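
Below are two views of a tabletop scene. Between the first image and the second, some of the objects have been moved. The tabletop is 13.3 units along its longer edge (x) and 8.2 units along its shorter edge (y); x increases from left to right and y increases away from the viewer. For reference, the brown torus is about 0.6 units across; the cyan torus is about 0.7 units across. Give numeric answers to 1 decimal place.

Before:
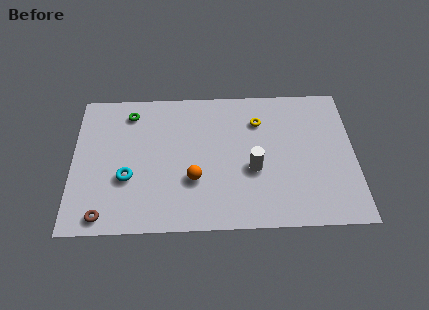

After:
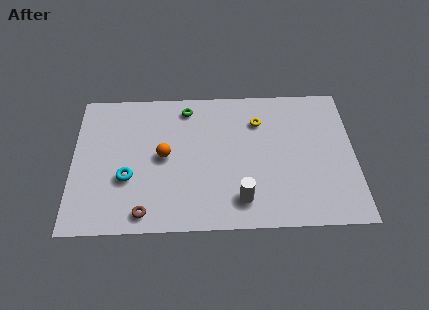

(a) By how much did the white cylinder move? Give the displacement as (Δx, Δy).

(-0.6, -1.7)

The white cylinder was at about (8.5, 3.3) and moved to about (7.9, 1.6).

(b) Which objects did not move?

the cyan torus and the yellow torus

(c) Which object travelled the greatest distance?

the green torus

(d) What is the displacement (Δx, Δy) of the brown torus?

(1.9, 0.1)

From the two frames, the brown torus sits at roughly (1.5, 0.9) before and (3.4, 1.0) after.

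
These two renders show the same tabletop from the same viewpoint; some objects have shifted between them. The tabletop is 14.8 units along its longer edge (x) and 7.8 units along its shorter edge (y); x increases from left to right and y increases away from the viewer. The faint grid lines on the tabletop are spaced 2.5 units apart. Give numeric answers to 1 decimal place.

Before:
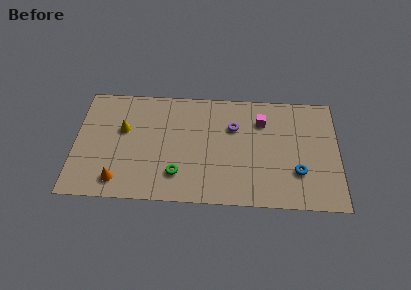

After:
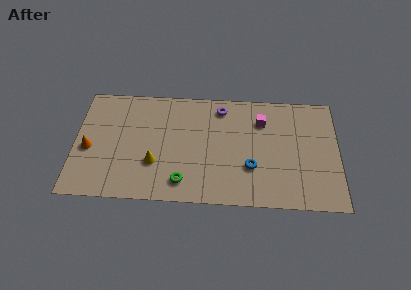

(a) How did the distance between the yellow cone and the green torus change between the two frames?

-2.2

The distance was about 4.2 in the first image and 2.0 in the second, so they moved 2.2 units closer together.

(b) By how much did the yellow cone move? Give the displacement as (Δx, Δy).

(1.8, -2.2)

The yellow cone started near (2.7, 4.8) and ended near (4.5, 2.6).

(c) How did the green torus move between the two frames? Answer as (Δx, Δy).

(0.3, -0.5)

The green torus was at about (5.8, 1.9) and moved to about (6.1, 1.4).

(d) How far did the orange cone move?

2.7

From (2.5, 1.3) to (0.8, 3.4), the orange cone covered √(1.7² + 2.1²) ≈ 2.7 units.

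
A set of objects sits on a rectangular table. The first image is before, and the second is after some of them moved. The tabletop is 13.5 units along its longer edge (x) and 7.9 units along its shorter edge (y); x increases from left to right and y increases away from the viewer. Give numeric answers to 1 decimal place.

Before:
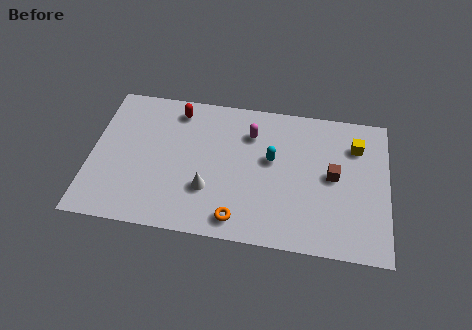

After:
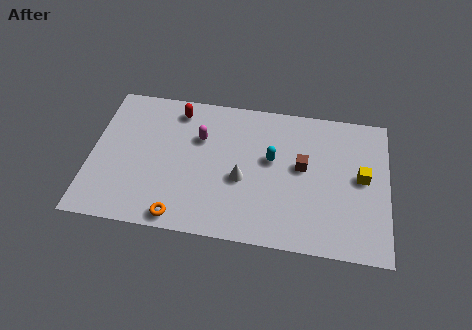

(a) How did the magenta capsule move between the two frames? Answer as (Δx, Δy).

(-2.3, -0.6)

From the two frames, the magenta capsule sits at roughly (7.2, 5.9) before and (4.9, 5.3) after.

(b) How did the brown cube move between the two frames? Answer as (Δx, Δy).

(-1.4, 0.3)

From the two frames, the brown cube sits at roughly (11.0, 4.1) before and (9.6, 4.4) after.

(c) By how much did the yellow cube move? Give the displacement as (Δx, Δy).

(0.3, -1.7)

The yellow cube started near (12.0, 5.9) and ended near (12.3, 4.2).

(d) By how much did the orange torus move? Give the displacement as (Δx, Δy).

(-2.6, -0.3)

From the two frames, the orange torus sits at roughly (6.8, 1.1) before and (4.2, 0.8) after.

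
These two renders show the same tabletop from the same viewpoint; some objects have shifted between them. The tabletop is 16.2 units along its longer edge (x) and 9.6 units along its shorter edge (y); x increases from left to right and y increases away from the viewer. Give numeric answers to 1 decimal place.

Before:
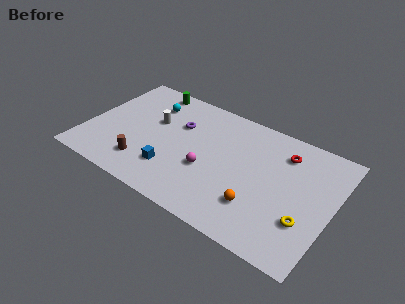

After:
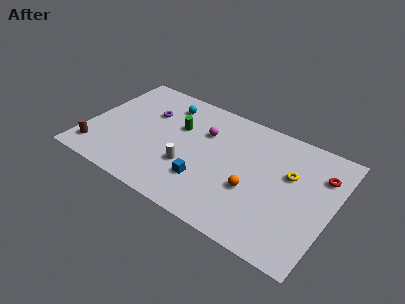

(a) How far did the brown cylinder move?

3.2

The brown cylinder was near (4.2, 2.1) before and (1.0, 1.7) after, so it travelled √(3.2² + 0.4²) ≈ 3.2 units.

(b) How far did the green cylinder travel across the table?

3.4

The green cylinder was near (3.4, 8.6) before and (5.8, 6.2) after, so it travelled √(2.4² + 2.4²) ≈ 3.4 units.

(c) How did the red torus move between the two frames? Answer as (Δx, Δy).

(2.5, -0.5)

The red torus was at about (12.7, 7.5) and moved to about (15.2, 7.0).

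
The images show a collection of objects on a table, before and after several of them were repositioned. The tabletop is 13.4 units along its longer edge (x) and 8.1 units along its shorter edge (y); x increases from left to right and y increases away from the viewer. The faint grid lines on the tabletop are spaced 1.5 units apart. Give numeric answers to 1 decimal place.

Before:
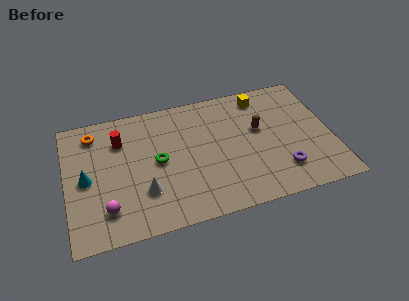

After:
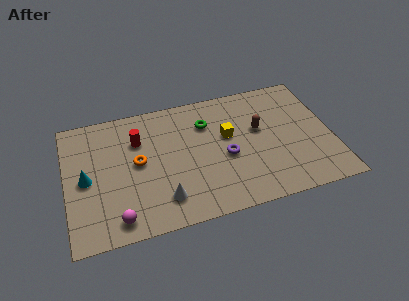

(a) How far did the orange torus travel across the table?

3.2

From (1.5, 6.7) to (3.6, 4.3), the orange torus covered √(2.1² + 2.4²) ≈ 3.2 units.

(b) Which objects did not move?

the cyan cone and the brown capsule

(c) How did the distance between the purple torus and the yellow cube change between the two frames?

-3.7

Before: roughly 5.0 units apart; after: 1.3. That's 3.7 units closer together.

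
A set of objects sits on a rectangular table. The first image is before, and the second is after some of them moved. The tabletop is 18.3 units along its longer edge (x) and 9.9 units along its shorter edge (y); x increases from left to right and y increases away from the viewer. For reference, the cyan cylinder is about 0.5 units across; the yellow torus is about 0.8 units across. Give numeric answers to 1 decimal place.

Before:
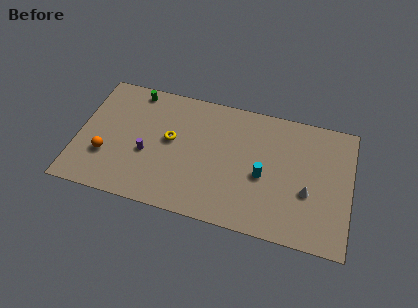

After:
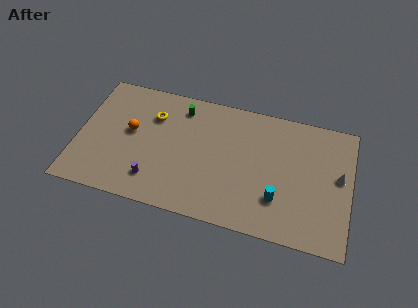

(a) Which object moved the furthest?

the green cylinder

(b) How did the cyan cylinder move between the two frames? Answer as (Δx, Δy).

(1.1, -1.5)

The cyan cylinder was at about (12.5, 4.3) and moved to about (13.6, 2.8).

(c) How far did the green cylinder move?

3.3

From (3.5, 8.8) to (6.7, 8.2), the green cylinder covered √(3.2² + 0.6²) ≈ 3.3 units.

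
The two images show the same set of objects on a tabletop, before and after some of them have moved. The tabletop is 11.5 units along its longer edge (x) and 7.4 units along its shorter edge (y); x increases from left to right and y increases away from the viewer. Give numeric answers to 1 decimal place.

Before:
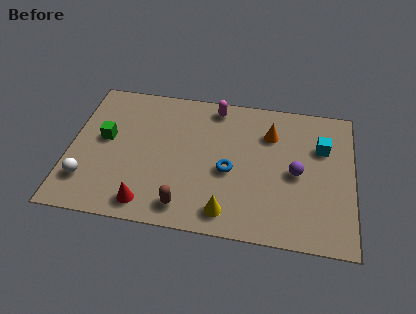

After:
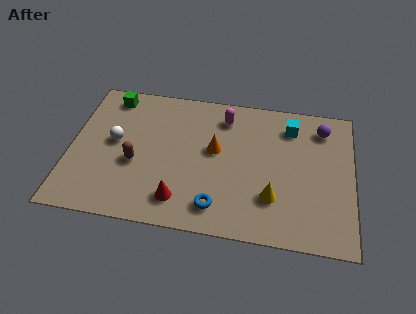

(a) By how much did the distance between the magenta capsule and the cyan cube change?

-1.9

The distance was about 4.6 in the first image and 2.7 in the second, so they moved 1.9 units closer together.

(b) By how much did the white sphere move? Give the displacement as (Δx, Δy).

(1.0, 2.2)

From the two frames, the white sphere sits at roughly (0.8, 1.8) before and (1.8, 4.0) after.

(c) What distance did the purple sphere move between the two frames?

2.7

The purple sphere was near (9.2, 3.5) before and (10.2, 6.0) after, so it travelled √(1.0² + 2.5²) ≈ 2.7 units.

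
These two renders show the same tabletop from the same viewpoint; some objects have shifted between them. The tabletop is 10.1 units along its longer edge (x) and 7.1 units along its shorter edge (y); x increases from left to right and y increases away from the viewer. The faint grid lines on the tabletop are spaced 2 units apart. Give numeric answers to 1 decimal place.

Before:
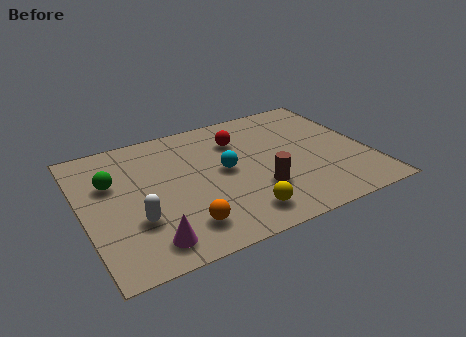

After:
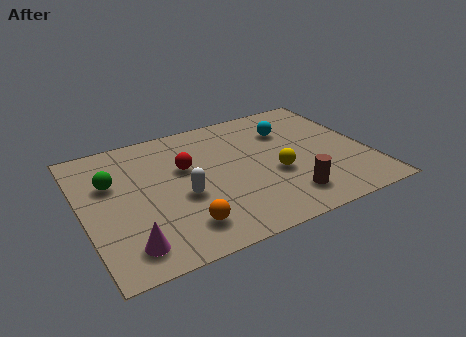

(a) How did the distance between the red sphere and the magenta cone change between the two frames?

-1.5

Before: roughly 5.5 units apart; after: 4.0. That's 1.5 units closer together.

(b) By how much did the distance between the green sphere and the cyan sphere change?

+2.4

Before: roughly 4.0 units apart; after: 6.4. That's 2.4 units further apart.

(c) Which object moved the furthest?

the cyan sphere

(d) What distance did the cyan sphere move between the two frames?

2.9

The cyan sphere moved from about (5.0, 3.7) to (7.5, 5.1), a distance of √(2.5² + 1.4²) ≈ 2.9.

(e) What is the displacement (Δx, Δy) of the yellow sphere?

(1.5, 1.6)

The yellow sphere was at about (5.2, 1.2) and moved to about (6.7, 2.8).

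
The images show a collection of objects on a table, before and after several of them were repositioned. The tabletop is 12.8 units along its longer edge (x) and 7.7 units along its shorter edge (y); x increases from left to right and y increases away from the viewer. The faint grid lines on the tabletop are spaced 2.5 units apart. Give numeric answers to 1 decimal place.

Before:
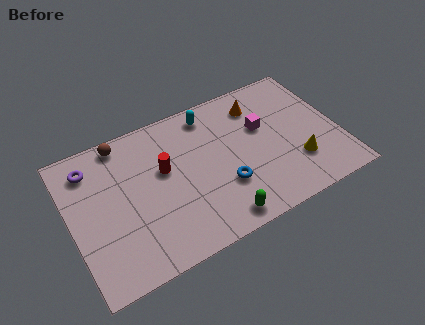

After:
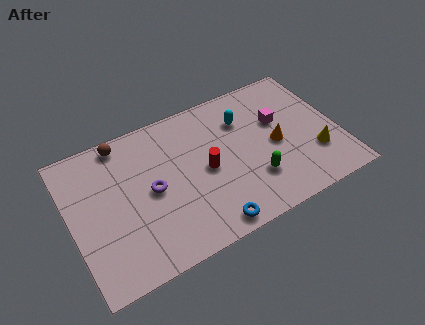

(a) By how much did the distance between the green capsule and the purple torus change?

-2.6

They were about 7.6 units apart before and 5.0 after — 2.6 units closer together.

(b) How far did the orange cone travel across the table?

2.5

The orange cone was near (9.3, 6.1) before and (9.8, 3.6) after, so it travelled √(0.5² + 2.5²) ≈ 2.5 units.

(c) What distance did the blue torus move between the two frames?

2.0

The blue torus moved from about (7.1, 2.5) to (6.1, 0.8), a distance of √(1.0² + 1.7²) ≈ 2.0.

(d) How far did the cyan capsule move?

1.8

The cyan capsule moved from about (7.0, 6.6) to (8.5, 5.6), a distance of √(1.5² + 1.0²) ≈ 1.8.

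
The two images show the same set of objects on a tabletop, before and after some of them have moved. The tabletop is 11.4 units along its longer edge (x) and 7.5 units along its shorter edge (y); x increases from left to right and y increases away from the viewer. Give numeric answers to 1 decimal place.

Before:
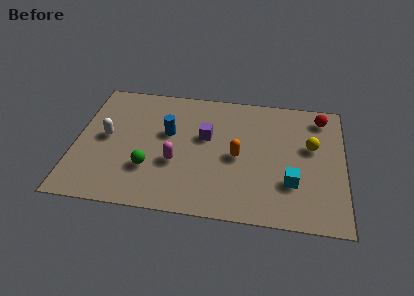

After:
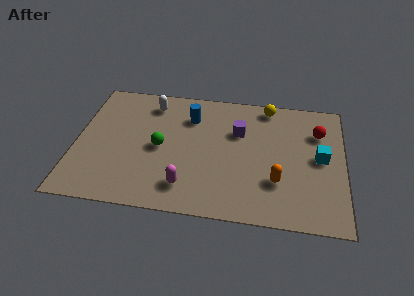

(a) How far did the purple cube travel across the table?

1.5

From (5.5, 4.5) to (6.9, 5.0), the purple cube covered √(1.4² + 0.5²) ≈ 1.5 units.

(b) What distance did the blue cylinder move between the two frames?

1.4

From (3.9, 4.5) to (4.8, 5.6), the blue cylinder covered √(0.9² + 1.1²) ≈ 1.4 units.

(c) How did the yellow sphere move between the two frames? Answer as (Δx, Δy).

(-1.9, 2.2)

The yellow sphere was at about (10.0, 4.5) and moved to about (8.1, 6.7).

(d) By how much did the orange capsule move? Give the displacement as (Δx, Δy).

(1.7, -1.2)

The orange capsule was at about (6.9, 3.5) and moved to about (8.6, 2.3).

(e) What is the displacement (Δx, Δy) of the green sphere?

(0.4, 1.3)

The green sphere was at about (3.2, 2.3) and moved to about (3.6, 3.6).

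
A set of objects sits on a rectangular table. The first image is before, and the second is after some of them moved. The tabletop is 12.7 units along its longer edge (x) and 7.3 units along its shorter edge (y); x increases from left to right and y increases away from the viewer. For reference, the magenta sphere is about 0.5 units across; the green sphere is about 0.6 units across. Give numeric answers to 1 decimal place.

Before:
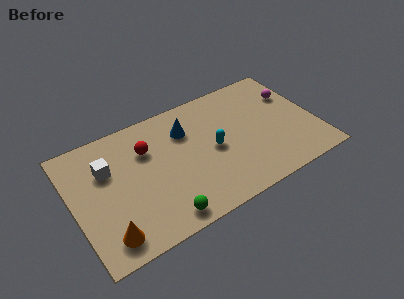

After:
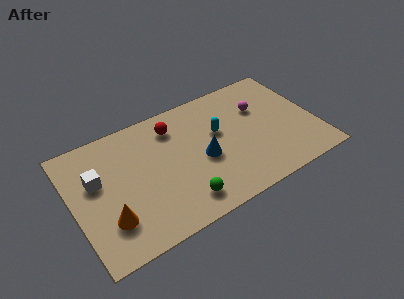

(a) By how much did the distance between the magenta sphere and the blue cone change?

-2.0

They were about 5.7 units apart before and 3.7 after — 2.0 units closer together.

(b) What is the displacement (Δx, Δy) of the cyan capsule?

(0.4, 0.9)

The cyan capsule was at about (7.3, 3.5) and moved to about (7.7, 4.4).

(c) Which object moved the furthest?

the blue cone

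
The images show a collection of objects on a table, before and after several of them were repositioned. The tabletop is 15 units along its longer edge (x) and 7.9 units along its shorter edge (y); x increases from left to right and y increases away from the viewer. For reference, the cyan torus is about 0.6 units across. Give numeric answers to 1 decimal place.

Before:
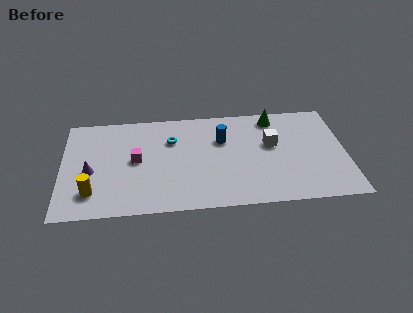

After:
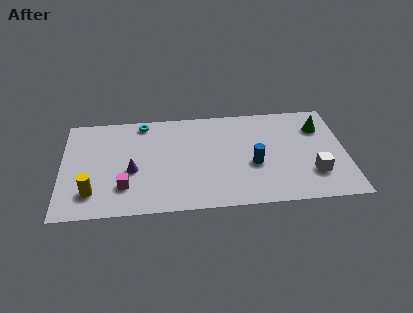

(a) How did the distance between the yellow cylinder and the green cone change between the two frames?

+1.8

They were about 10.9 units apart before and 12.7 after — 1.8 units further apart.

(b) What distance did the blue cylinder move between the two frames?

2.6

The blue cylinder moved from about (8.5, 5.3) to (10.1, 3.2), a distance of √(1.6² + 2.1²) ≈ 2.6.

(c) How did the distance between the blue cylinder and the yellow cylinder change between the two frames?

+0.9

Before: roughly 7.7 units apart; after: 8.6. That's 0.9 units further apart.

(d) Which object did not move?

the yellow cylinder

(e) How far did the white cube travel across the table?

3.3

From (11.1, 4.7) to (13.2, 2.2), the white cube covered √(2.1² + 2.5²) ≈ 3.3 units.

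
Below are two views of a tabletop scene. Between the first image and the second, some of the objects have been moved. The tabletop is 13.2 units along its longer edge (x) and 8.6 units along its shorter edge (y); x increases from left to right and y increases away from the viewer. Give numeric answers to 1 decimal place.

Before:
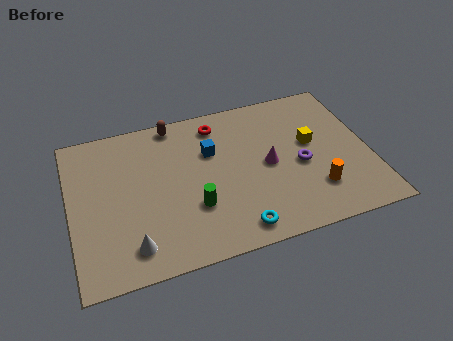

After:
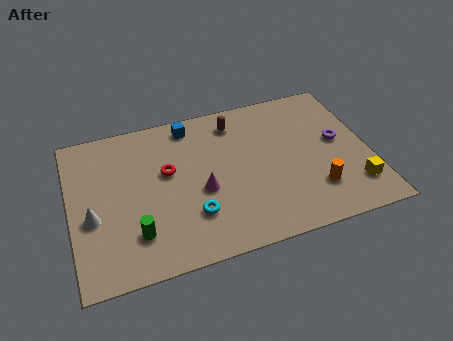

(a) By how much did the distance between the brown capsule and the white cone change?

+0.8

They were about 6.7 units apart before and 7.5 after — 0.8 units further apart.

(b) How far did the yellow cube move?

3.4

The yellow cube was near (10.7, 4.9) before and (12.3, 1.9) after, so it travelled √(1.6² + 3.0²) ≈ 3.4 units.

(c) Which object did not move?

the orange cylinder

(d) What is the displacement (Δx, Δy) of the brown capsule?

(2.7, -0.7)

From the two frames, the brown capsule sits at roughly (4.8, 7.8) before and (7.5, 7.1) after.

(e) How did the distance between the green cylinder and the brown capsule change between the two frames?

+1.9

The distance was about 5.0 in the first image and 6.9 in the second, so they moved 1.9 units further apart.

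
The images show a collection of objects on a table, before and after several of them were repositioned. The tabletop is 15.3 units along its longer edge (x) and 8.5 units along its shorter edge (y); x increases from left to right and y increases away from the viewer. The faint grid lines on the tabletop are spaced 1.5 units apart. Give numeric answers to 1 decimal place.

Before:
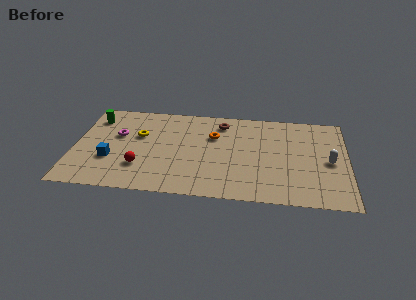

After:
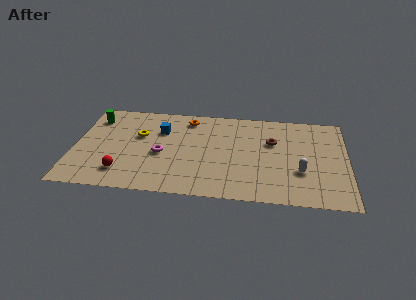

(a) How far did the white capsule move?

1.9

The white capsule was near (14.3, 4.0) before and (12.7, 2.9) after, so it travelled √(1.6² + 1.1²) ≈ 1.9 units.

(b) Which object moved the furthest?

the blue cube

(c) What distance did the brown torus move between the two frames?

3.3

The brown torus moved from about (8.2, 7.0) to (11.1, 5.5), a distance of √(2.9² + 1.5²) ≈ 3.3.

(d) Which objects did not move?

the green cylinder and the yellow torus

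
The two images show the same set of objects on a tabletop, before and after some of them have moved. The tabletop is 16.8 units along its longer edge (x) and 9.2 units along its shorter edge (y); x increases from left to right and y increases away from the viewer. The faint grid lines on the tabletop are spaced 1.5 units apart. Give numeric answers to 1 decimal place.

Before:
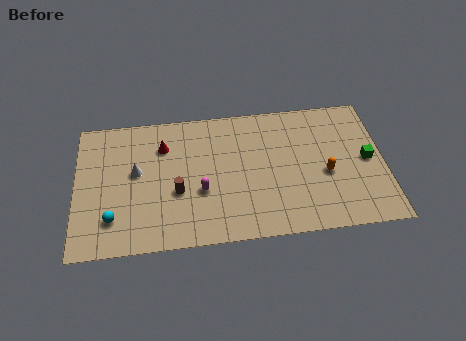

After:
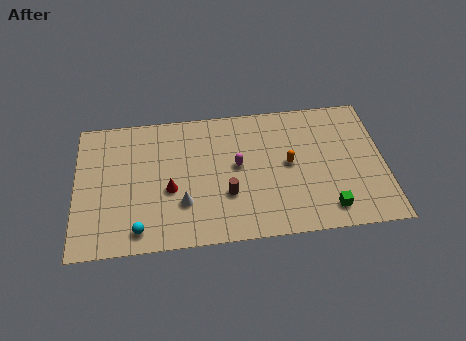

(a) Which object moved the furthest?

the green cube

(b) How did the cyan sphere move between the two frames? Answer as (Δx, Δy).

(1.4, -0.9)

The cyan sphere started near (2.0, 2.2) and ended near (3.4, 1.3).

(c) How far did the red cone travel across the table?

3.0

The red cone was near (4.8, 6.8) before and (5.1, 3.8) after, so it travelled √(0.3² + 3.0²) ≈ 3.0 units.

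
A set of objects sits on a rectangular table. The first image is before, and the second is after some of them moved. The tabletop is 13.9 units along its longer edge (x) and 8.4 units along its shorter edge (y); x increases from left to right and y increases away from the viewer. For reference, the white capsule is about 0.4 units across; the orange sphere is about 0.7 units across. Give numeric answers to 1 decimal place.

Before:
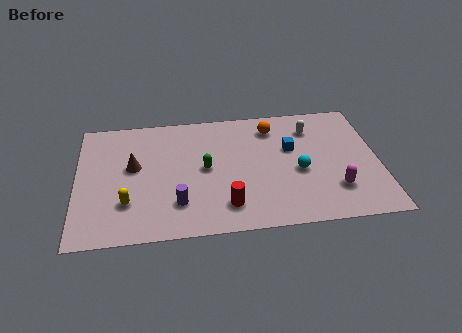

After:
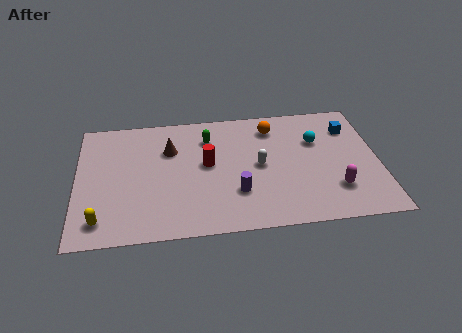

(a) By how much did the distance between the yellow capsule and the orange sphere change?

+1.6

They were about 8.1 units apart before and 9.7 after — 1.6 units further apart.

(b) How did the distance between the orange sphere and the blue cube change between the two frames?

+1.8

The distance was about 1.8 in the first image and 3.6 in the second, so they moved 1.8 units further apart.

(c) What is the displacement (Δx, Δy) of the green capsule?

(0.2, 2.1)

The green capsule started near (5.9, 4.3) and ended near (6.1, 6.4).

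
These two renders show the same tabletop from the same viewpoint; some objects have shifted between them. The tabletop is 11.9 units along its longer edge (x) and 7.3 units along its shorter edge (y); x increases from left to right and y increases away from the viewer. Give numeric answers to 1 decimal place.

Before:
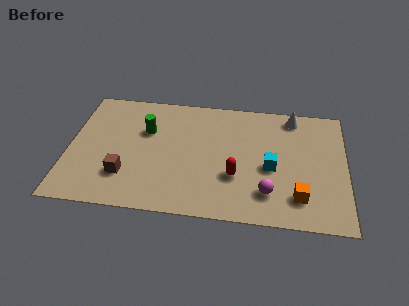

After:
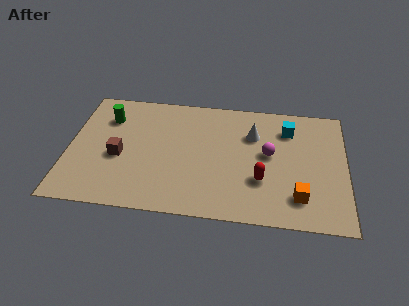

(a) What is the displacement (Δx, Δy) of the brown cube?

(-0.3, 1.1)

The brown cube started near (2.5, 2.0) and ended near (2.2, 3.1).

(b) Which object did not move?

the orange cube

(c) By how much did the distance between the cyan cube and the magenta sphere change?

+0.3

They were about 1.5 units apart before and 1.8 after — 0.3 units further apart.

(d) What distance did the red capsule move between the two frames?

1.1

The red capsule moved from about (7.2, 2.5) to (8.3, 2.4), a distance of √(1.1² + 0.1²) ≈ 1.1.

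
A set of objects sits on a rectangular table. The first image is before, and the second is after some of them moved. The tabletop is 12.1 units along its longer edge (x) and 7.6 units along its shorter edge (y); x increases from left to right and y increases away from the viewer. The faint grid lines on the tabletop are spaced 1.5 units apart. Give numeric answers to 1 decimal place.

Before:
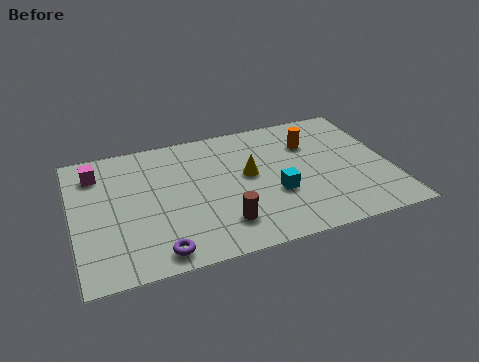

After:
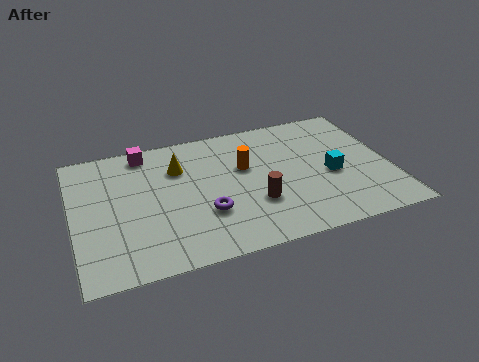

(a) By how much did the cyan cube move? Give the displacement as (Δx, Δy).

(2.2, 0.5)

The cyan cube was at about (7.6, 2.8) and moved to about (9.8, 3.3).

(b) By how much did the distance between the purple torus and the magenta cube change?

-0.8

Before: roughly 5.5 units apart; after: 4.7. That's 0.8 units closer together.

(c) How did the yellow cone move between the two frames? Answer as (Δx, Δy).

(-2.6, 1.2)

The yellow cone started near (6.7, 4.2) and ended near (4.1, 5.4).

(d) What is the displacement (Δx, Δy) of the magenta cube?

(1.9, 0.7)

From the two frames, the magenta cube sits at roughly (1.0, 6.0) before and (2.9, 6.7) after.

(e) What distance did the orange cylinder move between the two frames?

2.7

The orange cylinder was near (9.2, 5.4) before and (6.6, 4.7) after, so it travelled √(2.6² + 0.7²) ≈ 2.7 units.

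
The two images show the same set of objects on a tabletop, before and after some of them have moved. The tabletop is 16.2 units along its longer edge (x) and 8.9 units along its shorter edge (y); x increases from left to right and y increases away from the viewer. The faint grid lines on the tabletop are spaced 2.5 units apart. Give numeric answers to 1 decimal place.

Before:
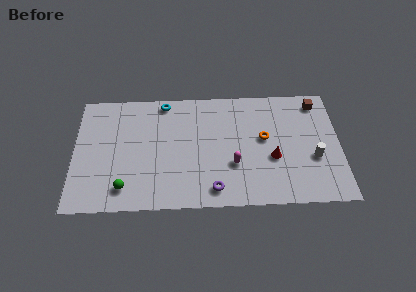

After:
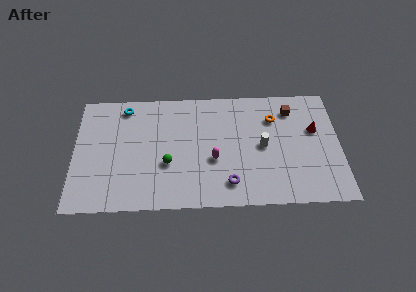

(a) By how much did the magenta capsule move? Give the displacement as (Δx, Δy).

(-1.2, 0.4)

The magenta capsule started near (9.7, 3.1) and ended near (8.5, 3.5).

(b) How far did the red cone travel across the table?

3.3

From (12.1, 3.5) to (14.7, 5.5), the red cone covered √(2.6² + 2.0²) ≈ 3.3 units.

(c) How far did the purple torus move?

1.0

The purple torus moved from about (8.5, 1.3) to (9.4, 1.7), a distance of √(0.9² + 0.4²) ≈ 1.0.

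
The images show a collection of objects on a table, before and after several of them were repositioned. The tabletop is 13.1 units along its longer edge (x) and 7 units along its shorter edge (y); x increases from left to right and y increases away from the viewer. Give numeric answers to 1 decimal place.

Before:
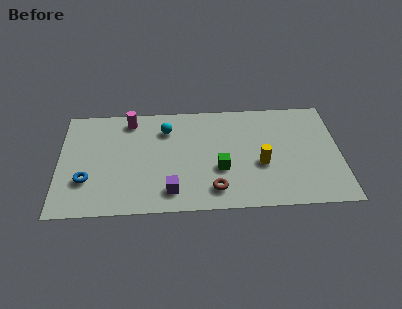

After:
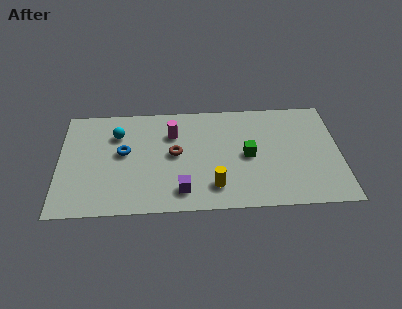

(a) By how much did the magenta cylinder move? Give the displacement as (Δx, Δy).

(2.0, -1.0)

From the two frames, the magenta cylinder sits at roughly (3.3, 6.0) before and (5.3, 5.0) after.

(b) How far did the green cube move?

1.5

The green cube was near (7.5, 2.6) before and (8.8, 3.4) after, so it travelled √(1.3² + 0.8²) ≈ 1.5 units.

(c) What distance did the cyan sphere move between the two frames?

2.3

The cyan sphere was near (5.0, 5.3) before and (2.7, 5.1) after, so it travelled √(2.3² + 0.2²) ≈ 2.3 units.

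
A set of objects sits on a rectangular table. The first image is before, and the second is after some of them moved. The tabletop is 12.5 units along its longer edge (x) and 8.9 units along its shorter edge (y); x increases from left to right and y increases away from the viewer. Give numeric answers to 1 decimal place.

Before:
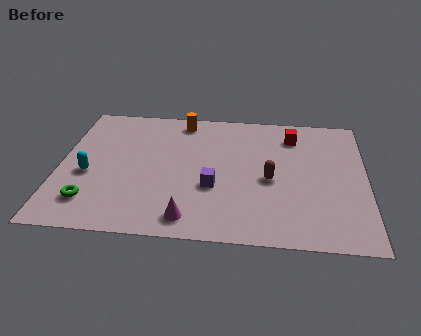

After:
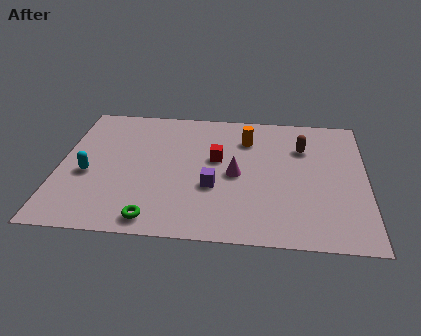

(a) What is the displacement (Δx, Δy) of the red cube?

(-3.1, -1.9)

The red cube was at about (9.5, 7.1) and moved to about (6.4, 5.2).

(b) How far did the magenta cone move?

3.5

The magenta cone was near (5.4, 1.2) before and (7.2, 4.2) after, so it travelled √(1.8² + 3.0²) ≈ 3.5 units.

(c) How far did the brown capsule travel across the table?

2.6

The brown capsule was near (8.6, 4.0) before and (9.9, 6.3) after, so it travelled √(1.3² + 2.3²) ≈ 2.6 units.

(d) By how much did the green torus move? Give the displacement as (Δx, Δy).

(2.6, -0.9)

The green torus was at about (1.4, 1.9) and moved to about (4.0, 1.0).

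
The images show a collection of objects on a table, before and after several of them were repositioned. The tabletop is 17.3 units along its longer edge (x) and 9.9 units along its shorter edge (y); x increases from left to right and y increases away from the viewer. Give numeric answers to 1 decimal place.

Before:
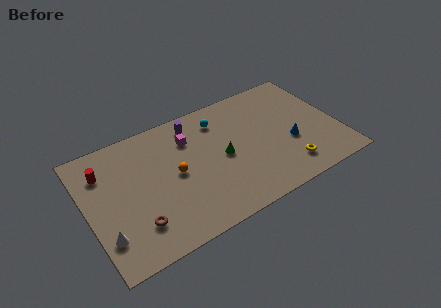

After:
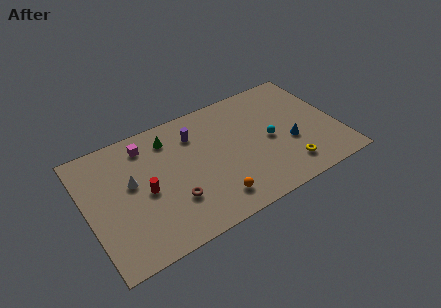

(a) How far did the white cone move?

3.9

The white cone was near (0.9, 2.5) before and (3.1, 5.7) after, so it travelled √(2.2² + 3.2²) ≈ 3.9 units.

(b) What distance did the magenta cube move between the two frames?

3.0

From (7.3, 7.3) to (4.4, 8.2), the magenta cube covered √(2.9² + 0.9²) ≈ 3.0 units.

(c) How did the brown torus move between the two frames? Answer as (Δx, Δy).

(2.6, 0.6)

The brown torus started near (3.0, 2.4) and ended near (5.6, 3.0).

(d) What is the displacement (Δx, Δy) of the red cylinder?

(2.5, -2.8)

The red cylinder started near (1.4, 7.4) and ended near (3.9, 4.6).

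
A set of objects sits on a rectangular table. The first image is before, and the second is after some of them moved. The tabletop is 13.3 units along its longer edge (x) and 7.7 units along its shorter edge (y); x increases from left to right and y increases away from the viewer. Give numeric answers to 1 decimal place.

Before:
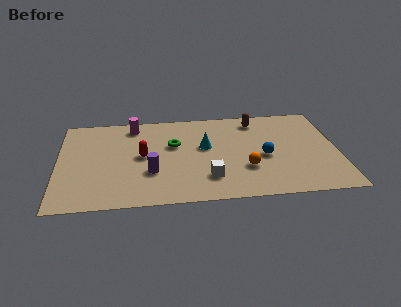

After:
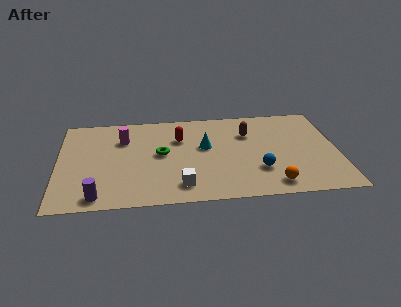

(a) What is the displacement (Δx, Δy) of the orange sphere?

(1.2, -1.4)

The orange sphere started near (8.9, 2.5) and ended near (10.1, 1.1).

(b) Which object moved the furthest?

the purple cylinder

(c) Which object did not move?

the cyan cone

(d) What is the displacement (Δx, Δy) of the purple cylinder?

(-2.5, -1.7)

The purple cylinder started near (4.4, 2.6) and ended near (1.9, 0.9).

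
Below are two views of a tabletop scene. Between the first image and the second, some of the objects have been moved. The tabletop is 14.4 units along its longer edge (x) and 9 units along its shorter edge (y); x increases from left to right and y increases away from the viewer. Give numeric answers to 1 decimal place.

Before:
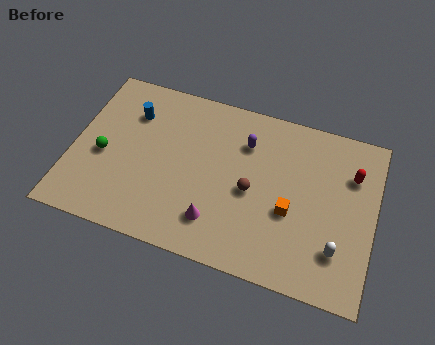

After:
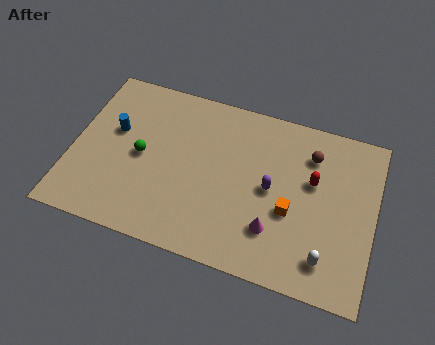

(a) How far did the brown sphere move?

3.8

From (8.6, 4.1) to (11.2, 6.9), the brown sphere covered √(2.6² + 2.8²) ≈ 3.8 units.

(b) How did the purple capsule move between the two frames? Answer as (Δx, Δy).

(1.4, -2.1)

From the two frames, the purple capsule sits at roughly (8.1, 6.6) before and (9.5, 4.5) after.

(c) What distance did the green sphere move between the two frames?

1.9

From (1.5, 3.9) to (3.3, 4.4), the green sphere covered √(1.8² + 0.5²) ≈ 1.9 units.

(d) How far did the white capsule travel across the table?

0.8

The white capsule was near (12.8, 2.3) before and (12.3, 1.7) after, so it travelled √(0.5² + 0.6²) ≈ 0.8 units.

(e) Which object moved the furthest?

the brown sphere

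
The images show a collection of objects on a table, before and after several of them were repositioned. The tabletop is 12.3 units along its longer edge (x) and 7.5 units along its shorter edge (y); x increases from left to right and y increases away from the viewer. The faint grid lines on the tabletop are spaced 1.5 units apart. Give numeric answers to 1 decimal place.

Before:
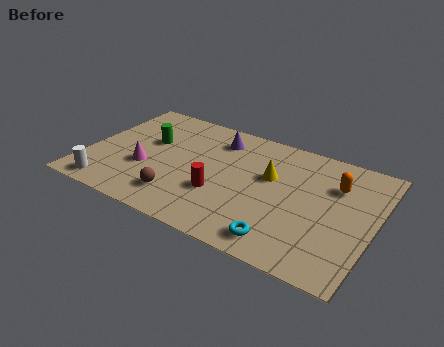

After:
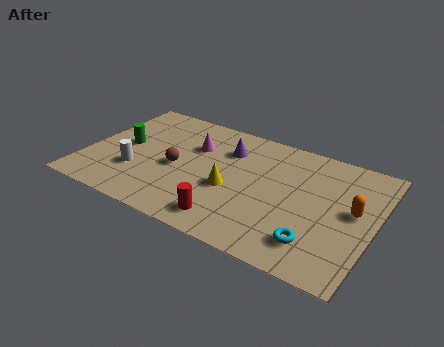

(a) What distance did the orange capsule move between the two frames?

1.5

The orange capsule was near (10.5, 5.3) before and (11.4, 4.1) after, so it travelled √(0.9² + 1.2²) ≈ 1.5 units.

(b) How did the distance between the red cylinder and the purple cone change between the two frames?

+0.9

The distance was about 3.5 in the first image and 4.4 in the second, so they moved 0.9 units further apart.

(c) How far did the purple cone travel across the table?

0.7

The purple cone was near (5.3, 6.0) before and (5.8, 5.5) after, so it travelled √(0.5² + 0.5²) ≈ 0.7 units.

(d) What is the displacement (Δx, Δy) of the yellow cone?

(-1.5, -1.5)

From the two frames, the yellow cone sits at roughly (7.8, 4.6) before and (6.3, 3.1) after.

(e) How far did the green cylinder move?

1.2

The green cylinder was near (2.5, 4.6) before and (1.5, 3.9) after, so it travelled √(1.0² + 0.7²) ≈ 1.2 units.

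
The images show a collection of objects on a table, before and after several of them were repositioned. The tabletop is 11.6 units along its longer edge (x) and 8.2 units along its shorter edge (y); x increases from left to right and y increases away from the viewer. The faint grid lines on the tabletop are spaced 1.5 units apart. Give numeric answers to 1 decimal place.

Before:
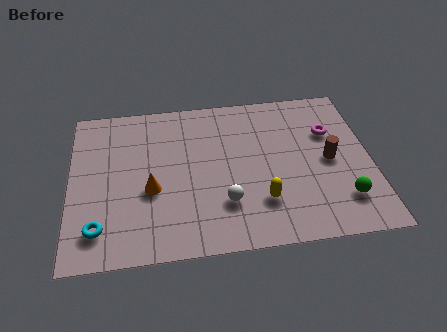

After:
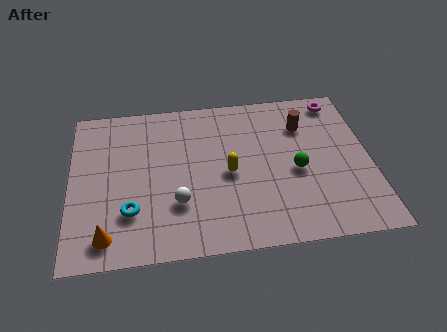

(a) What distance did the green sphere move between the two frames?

2.4

The green sphere was near (10.4, 1.9) before and (8.7, 3.6) after, so it travelled √(1.7² + 1.7²) ≈ 2.4 units.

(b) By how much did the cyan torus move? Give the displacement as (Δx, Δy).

(1.2, 0.7)

The cyan torus started near (1.1, 1.6) and ended near (2.3, 2.3).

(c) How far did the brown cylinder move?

2.2

From (10.0, 4.0) to (9.1, 6.0), the brown cylinder covered √(0.9² + 2.0²) ≈ 2.2 units.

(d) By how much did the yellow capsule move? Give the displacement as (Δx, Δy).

(-1.2, 1.6)

The yellow capsule started near (7.3, 2.2) and ended near (6.1, 3.8).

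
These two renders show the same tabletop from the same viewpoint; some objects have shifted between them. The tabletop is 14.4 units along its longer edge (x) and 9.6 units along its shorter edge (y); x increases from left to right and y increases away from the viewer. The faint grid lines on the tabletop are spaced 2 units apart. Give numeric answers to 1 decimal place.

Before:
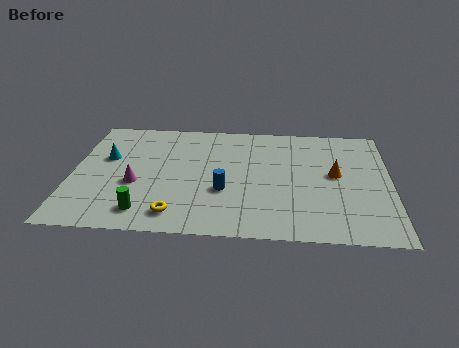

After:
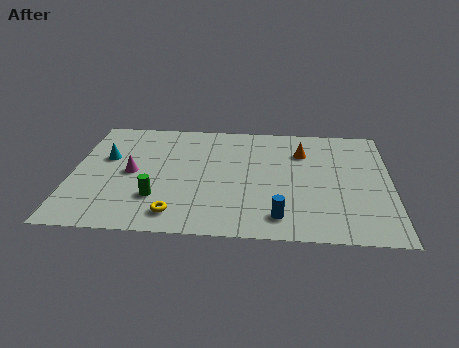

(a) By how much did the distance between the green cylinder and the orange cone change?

-1.4

The distance was about 9.2 in the first image and 7.8 in the second, so they moved 1.4 units closer together.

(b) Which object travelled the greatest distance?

the blue cylinder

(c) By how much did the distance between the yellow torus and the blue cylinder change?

+1.7

Before: roughly 2.9 units apart; after: 4.6. That's 1.7 units further apart.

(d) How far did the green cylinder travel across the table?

1.2

From (3.4, 1.6) to (3.9, 2.7), the green cylinder covered √(0.5² + 1.1²) ≈ 1.2 units.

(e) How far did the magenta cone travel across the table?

0.9

From (2.9, 3.8) to (2.7, 4.7), the magenta cone covered √(0.2² + 0.9²) ≈ 0.9 units.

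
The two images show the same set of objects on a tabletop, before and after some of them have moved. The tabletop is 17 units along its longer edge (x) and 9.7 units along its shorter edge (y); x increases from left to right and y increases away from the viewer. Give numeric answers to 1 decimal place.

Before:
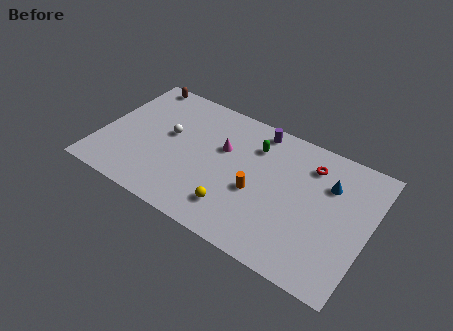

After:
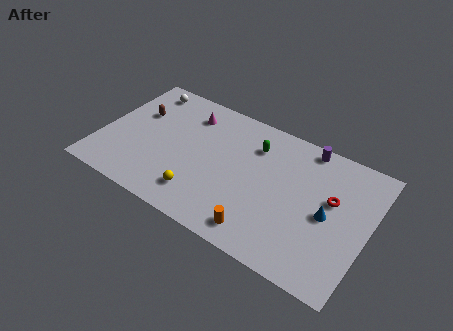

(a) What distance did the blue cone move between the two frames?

2.2

The blue cone moved from about (14.3, 6.8) to (14.5, 4.6), a distance of √(0.2² + 2.2²) ≈ 2.2.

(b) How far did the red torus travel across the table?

2.4

The red torus moved from about (13.0, 7.6) to (14.6, 5.8), a distance of √(1.6² + 1.8²) ≈ 2.4.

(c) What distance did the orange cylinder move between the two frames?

2.7

From (10.1, 4.0) to (10.8, 1.4), the orange cylinder covered √(0.7² + 2.6²) ≈ 2.7 units.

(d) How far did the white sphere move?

3.6

The white sphere moved from about (4.2, 5.5) to (2.0, 8.4), a distance of √(2.2² + 2.9²) ≈ 3.6.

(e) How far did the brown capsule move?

2.6

The brown capsule was near (1.6, 8.9) before and (2.0, 6.3) after, so it travelled √(0.4² + 2.6²) ≈ 2.6 units.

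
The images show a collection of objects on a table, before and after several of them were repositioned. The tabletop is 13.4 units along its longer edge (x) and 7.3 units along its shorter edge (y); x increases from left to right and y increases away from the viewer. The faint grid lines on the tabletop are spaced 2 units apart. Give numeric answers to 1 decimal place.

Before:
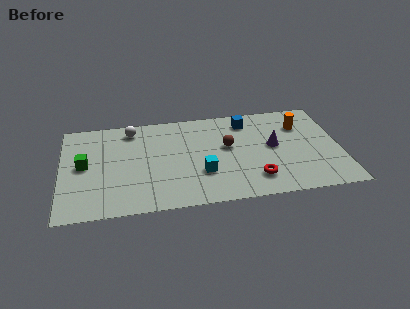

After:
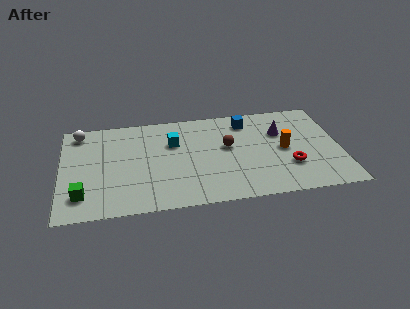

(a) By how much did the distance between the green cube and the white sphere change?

+1.4

They were about 3.3 units apart before and 4.7 after — 1.4 units further apart.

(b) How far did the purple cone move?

1.1

The purple cone moved from about (10.2, 3.9) to (10.6, 4.9), a distance of √(0.4² + 1.0²) ≈ 1.1.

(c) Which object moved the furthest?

the cyan cube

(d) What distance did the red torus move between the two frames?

1.8

From (9.2, 1.6) to (10.9, 2.3), the red torus covered √(1.7² + 0.7²) ≈ 1.8 units.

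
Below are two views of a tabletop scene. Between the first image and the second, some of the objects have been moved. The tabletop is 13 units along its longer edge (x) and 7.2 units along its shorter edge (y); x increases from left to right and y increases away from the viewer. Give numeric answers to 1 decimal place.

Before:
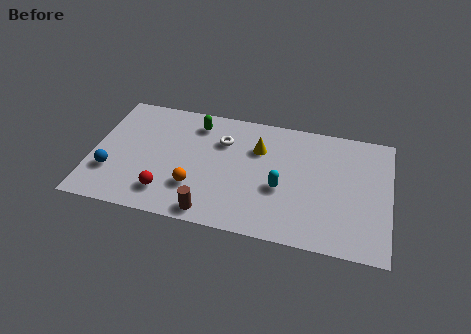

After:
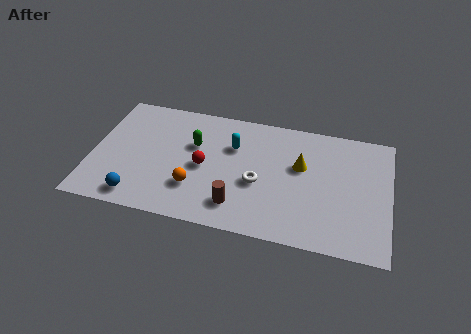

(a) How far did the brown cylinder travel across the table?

1.3

The brown cylinder moved from about (5.4, 0.8) to (6.5, 1.5), a distance of √(1.1² + 0.7²) ≈ 1.3.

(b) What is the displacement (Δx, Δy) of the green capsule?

(0.0, -1.3)

From the two frames, the green capsule sits at roughly (4.4, 5.9) before and (4.4, 4.6) after.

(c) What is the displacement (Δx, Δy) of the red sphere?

(1.5, 1.9)

The red sphere started near (3.4, 1.5) and ended near (4.9, 3.4).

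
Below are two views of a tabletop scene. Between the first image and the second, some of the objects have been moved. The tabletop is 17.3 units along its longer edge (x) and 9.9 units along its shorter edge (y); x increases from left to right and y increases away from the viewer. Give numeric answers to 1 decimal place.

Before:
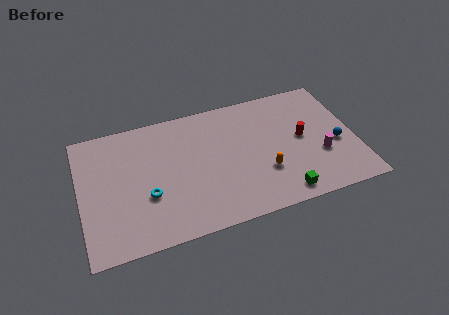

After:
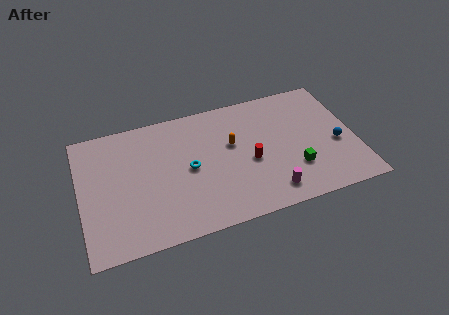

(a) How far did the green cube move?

2.0

The green cube moved from about (12.3, 1.2) to (13.3, 2.9), a distance of √(1.0² + 1.7²) ≈ 2.0.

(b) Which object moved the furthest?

the magenta cylinder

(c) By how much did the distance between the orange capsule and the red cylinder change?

-1.3

Before: roughly 3.3 units apart; after: 2.0. That's 1.3 units closer together.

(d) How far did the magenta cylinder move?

3.9

The magenta cylinder moved from about (15.0, 3.5) to (11.6, 1.6), a distance of √(3.4² + 1.9²) ≈ 3.9.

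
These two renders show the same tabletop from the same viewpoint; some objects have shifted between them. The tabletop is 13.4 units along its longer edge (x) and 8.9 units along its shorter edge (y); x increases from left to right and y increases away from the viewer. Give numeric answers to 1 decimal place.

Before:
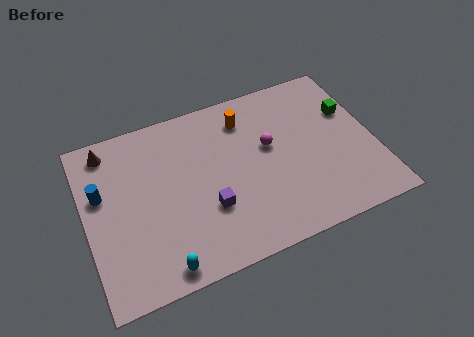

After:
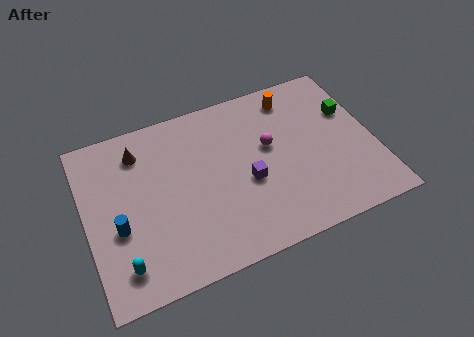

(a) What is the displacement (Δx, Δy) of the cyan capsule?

(-1.7, 0.7)

The cyan capsule started near (3.1, 0.9) and ended near (1.4, 1.6).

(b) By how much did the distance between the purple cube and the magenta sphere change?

-1.9

Before: roughly 3.8 units apart; after: 1.9. That's 1.9 units closer together.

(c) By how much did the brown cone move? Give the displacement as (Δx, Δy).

(1.4, -0.6)

The brown cone started near (1.3, 7.7) and ended near (2.7, 7.1).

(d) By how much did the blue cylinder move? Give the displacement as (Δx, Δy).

(0.6, -2.0)

The blue cylinder started near (0.8, 5.5) and ended near (1.4, 3.5).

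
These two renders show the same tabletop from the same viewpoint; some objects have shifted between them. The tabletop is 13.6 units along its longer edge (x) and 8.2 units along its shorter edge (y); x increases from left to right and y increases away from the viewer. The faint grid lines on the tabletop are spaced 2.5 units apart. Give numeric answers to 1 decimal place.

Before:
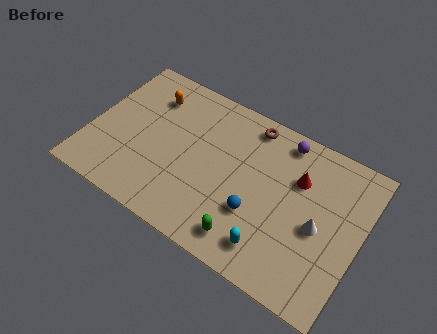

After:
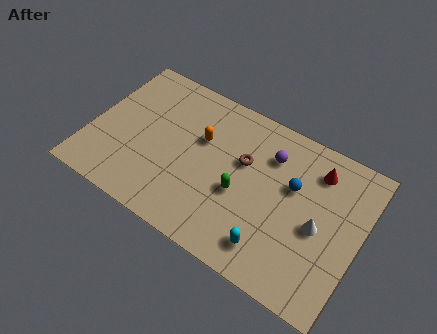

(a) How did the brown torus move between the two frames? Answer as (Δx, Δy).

(0.0, -2.1)

The brown torus was at about (7.6, 7.2) and moved to about (7.6, 5.1).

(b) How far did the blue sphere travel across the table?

2.7

The blue sphere moved from about (8.6, 2.8) to (10.1, 5.1), a distance of √(1.5² + 2.3²) ≈ 2.7.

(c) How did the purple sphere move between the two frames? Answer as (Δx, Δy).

(-0.5, -1.1)

The purple sphere started near (9.3, 7.2) and ended near (8.8, 6.1).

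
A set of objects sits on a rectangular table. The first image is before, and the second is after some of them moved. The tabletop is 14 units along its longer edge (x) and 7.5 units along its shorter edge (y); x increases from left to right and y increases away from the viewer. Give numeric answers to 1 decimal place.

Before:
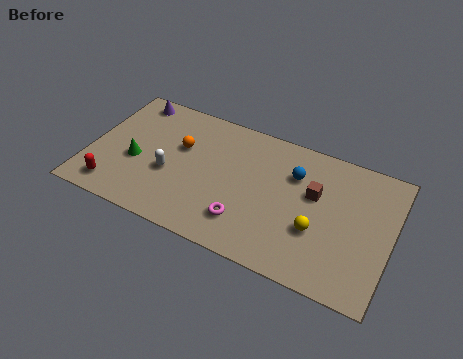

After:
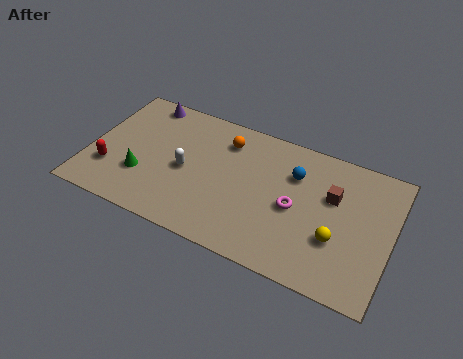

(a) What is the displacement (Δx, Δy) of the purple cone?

(0.6, 0.1)

From the two frames, the purple cone sits at roughly (1.5, 6.6) before and (2.1, 6.7) after.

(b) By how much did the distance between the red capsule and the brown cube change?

+0.8

They were about 9.6 units apart before and 10.4 after — 0.8 units further apart.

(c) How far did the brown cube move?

0.8

From (10.4, 4.6) to (11.2, 4.8), the brown cube covered √(0.8² + 0.2²) ≈ 0.8 units.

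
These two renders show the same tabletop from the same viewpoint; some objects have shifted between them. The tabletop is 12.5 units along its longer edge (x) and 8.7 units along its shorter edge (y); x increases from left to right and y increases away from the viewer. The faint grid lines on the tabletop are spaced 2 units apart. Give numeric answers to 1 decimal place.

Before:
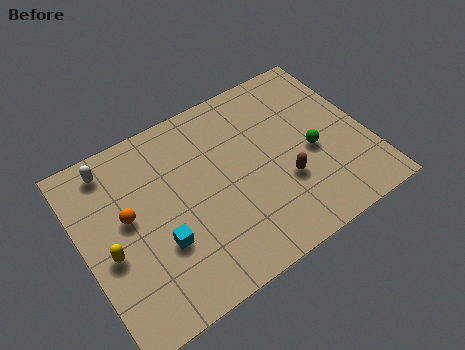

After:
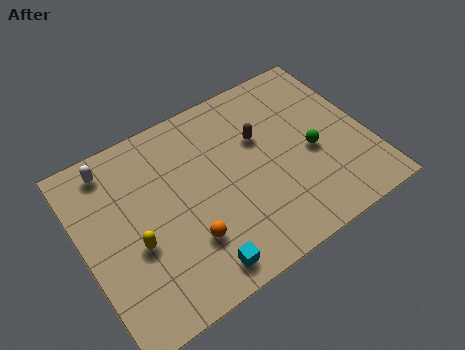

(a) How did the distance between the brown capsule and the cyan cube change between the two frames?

+0.3

Before: roughly 5.5 units apart; after: 5.8. That's 0.3 units further apart.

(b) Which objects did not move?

the green sphere and the white capsule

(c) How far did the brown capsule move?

2.7

From (8.6, 3.0) to (8.0, 5.6), the brown capsule covered √(0.6² + 2.6²) ≈ 2.7 units.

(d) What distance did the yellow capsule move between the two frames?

1.1

The yellow capsule moved from about (1.0, 3.7) to (2.1, 3.5), a distance of √(1.1² + 0.2²) ≈ 1.1.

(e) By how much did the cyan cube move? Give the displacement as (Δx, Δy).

(1.3, -1.9)

From the two frames, the cyan cube sits at roughly (3.1, 3.0) before and (4.4, 1.1) after.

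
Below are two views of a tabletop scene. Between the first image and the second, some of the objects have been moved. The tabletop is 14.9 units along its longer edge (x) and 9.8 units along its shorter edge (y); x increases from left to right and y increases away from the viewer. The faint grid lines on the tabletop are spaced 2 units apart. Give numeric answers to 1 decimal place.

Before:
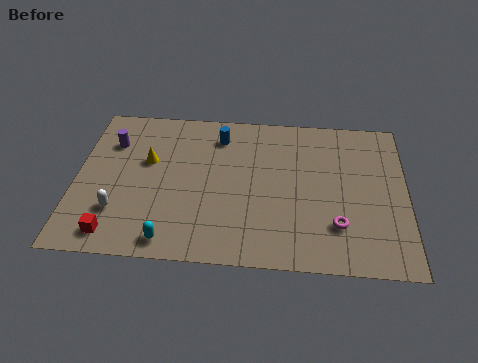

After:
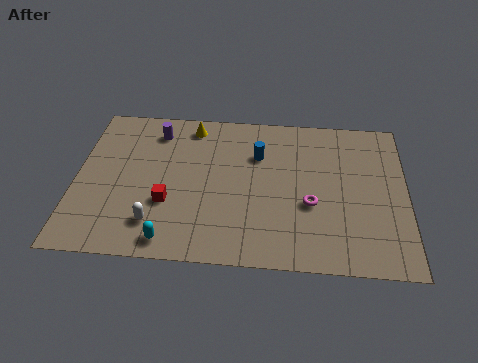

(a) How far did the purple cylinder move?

2.2

The purple cylinder moved from about (1.5, 7.1) to (3.5, 8.0), a distance of √(2.0² + 0.9²) ≈ 2.2.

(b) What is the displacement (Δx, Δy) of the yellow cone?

(1.9, 2.5)

The yellow cone was at about (3.2, 6.0) and moved to about (5.1, 8.5).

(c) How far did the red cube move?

3.1

The red cube was near (1.9, 1.3) before and (4.2, 3.4) after, so it travelled √(2.3² + 2.1²) ≈ 3.1 units.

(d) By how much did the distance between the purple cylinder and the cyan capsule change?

+0.3

They were about 6.7 units apart before and 7.0 after — 0.3 units further apart.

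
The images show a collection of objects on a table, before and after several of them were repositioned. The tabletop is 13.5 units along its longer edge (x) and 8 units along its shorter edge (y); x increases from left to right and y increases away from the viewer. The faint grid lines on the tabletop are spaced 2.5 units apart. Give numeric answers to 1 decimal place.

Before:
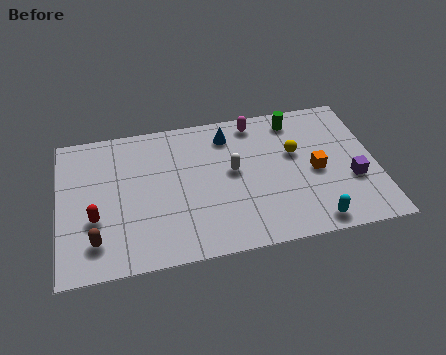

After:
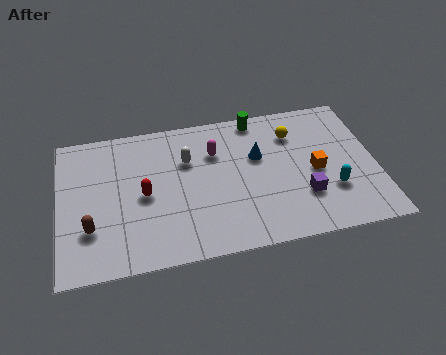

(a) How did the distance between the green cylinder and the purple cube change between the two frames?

+0.6

Before: roughly 4.5 units apart; after: 5.1. That's 0.6 units further apart.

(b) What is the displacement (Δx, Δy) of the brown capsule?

(-0.2, 0.7)

The brown capsule started near (1.5, 1.7) and ended near (1.3, 2.4).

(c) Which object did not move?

the orange cube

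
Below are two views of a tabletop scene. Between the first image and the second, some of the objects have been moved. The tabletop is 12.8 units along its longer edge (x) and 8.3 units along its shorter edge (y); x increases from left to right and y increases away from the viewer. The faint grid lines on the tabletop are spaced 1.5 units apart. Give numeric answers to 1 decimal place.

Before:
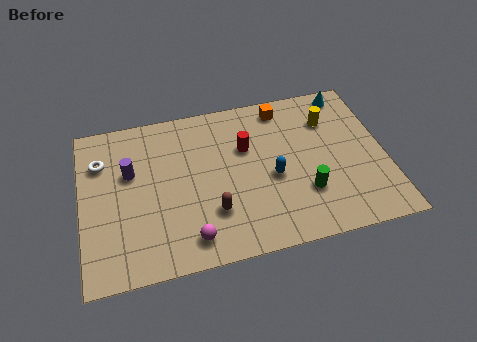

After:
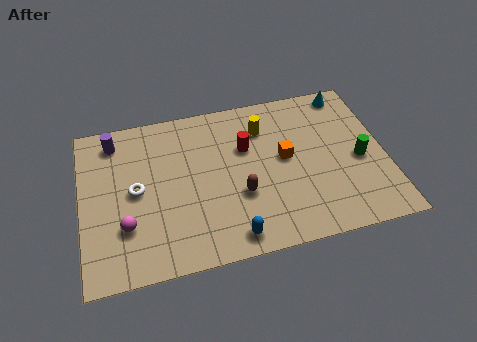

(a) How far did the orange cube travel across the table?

2.7

The orange cube was near (8.7, 7.2) before and (8.6, 4.5) after, so it travelled √(0.1² + 2.7²) ≈ 2.7 units.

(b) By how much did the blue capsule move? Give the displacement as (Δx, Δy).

(-1.9, -2.6)

The blue capsule started near (8.0, 3.6) and ended near (6.1, 1.0).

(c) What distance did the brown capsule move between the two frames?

1.3

From (5.4, 2.4) to (6.6, 3.0), the brown capsule covered √(1.2² + 0.6²) ≈ 1.3 units.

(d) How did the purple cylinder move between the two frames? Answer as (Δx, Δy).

(-0.6, 1.8)

The purple cylinder started near (2.1, 5.2) and ended near (1.5, 7.0).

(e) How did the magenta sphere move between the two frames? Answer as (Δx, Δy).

(-2.6, 1.2)

The magenta sphere started near (4.4, 1.3) and ended near (1.8, 2.5).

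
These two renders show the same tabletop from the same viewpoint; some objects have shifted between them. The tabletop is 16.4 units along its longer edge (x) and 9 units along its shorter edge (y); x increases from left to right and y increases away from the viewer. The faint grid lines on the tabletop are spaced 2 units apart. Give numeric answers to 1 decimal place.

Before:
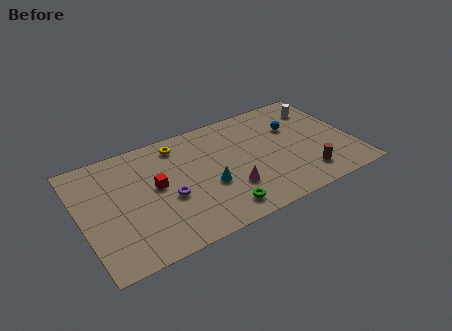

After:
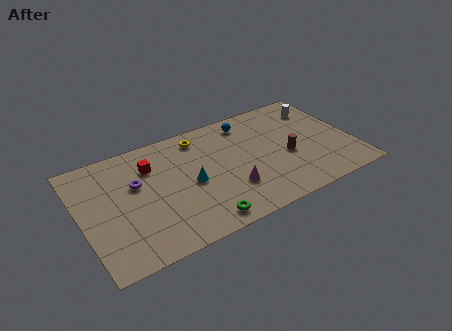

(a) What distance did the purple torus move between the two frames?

2.5

The purple torus was near (5.1, 3.7) before and (3.4, 5.6) after, so it travelled √(1.7² + 1.9²) ≈ 2.5 units.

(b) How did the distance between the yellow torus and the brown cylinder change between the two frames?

-2.9

The distance was about 9.1 in the first image and 6.2 in the second, so they moved 2.9 units closer together.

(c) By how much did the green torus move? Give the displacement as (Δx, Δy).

(-1.2, -0.3)

From the two frames, the green torus sits at roughly (7.9, 1.4) before and (6.7, 1.1) after.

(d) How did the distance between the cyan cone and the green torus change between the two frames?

+1.0

The distance was about 2.1 in the first image and 3.1 in the second, so they moved 1.0 units further apart.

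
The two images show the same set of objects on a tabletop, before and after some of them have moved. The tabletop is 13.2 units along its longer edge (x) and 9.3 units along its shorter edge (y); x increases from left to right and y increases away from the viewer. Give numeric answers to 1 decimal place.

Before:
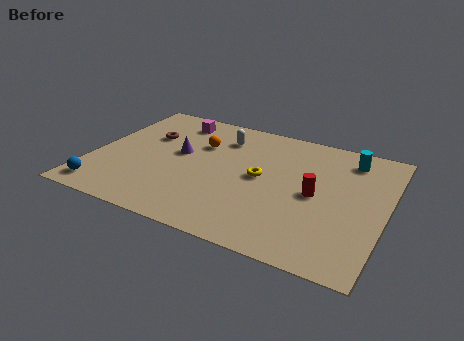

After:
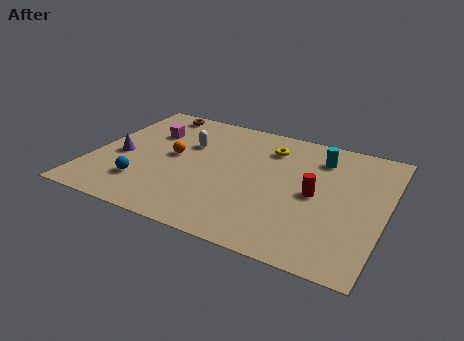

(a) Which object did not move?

the red cylinder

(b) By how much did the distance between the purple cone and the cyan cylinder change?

+1.4

The distance was about 7.9 in the first image and 9.3 in the second, so they moved 1.4 units further apart.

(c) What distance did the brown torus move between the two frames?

2.2

The brown torus moved from about (2.2, 6.1) to (2.2, 8.3), a distance of √(0.0² + 2.2²) ≈ 2.2.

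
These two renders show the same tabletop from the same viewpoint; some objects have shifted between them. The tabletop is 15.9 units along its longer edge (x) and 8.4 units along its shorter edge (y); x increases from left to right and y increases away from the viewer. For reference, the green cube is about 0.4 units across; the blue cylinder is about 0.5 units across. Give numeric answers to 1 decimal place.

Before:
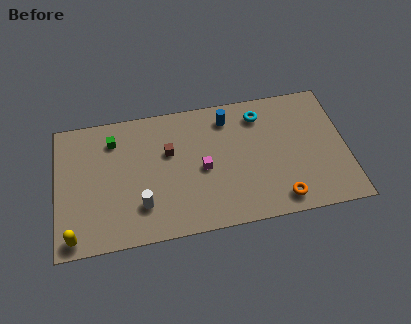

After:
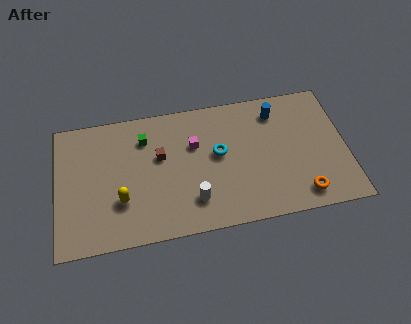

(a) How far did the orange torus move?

1.2

The orange torus moved from about (12.1, 1.2) to (13.3, 1.3), a distance of √(1.2² + 0.1²) ≈ 1.2.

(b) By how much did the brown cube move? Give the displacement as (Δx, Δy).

(-0.5, -0.2)

The brown cube started near (6.2, 5.3) and ended near (5.7, 5.1).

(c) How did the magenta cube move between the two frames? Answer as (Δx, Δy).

(-0.4, 1.6)

The magenta cube was at about (8.0, 3.9) and moved to about (7.6, 5.5).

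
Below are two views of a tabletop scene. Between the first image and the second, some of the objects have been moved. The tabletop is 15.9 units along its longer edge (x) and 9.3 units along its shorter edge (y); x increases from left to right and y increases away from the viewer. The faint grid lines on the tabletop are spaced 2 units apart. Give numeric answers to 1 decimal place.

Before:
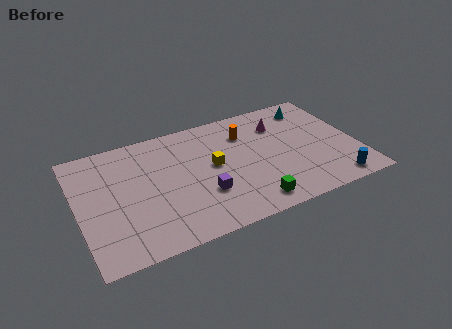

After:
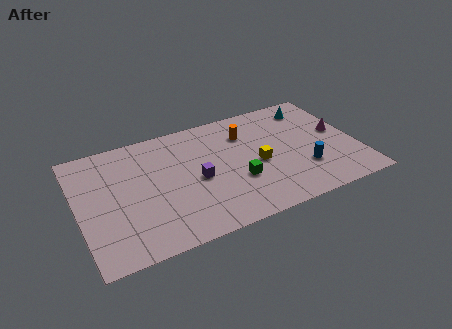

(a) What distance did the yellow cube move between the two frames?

2.6

From (7.7, 5.0) to (10.2, 4.2), the yellow cube covered √(2.5² + 0.8²) ≈ 2.6 units.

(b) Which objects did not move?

the cyan cone and the orange cylinder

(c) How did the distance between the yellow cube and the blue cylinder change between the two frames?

-4.7

They were about 7.6 units apart before and 2.9 after — 4.7 units closer together.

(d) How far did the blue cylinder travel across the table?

2.3

The blue cylinder moved from about (14.2, 1.1) to (12.7, 2.8), a distance of √(1.5² + 1.7²) ≈ 2.3.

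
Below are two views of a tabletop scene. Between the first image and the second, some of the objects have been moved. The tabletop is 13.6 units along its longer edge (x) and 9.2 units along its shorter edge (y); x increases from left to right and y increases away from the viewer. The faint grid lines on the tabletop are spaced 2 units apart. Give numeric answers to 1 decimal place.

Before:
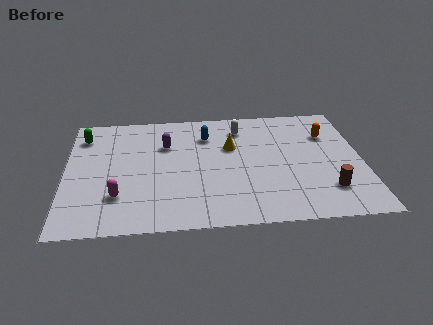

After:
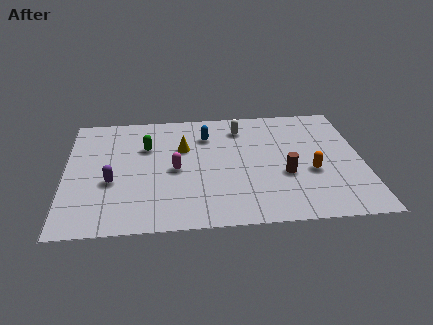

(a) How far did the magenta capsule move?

3.2

The magenta capsule was near (2.4, 2.5) before and (5.0, 4.3) after, so it travelled √(2.6² + 1.8²) ≈ 3.2 units.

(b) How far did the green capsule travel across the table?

3.1

The green capsule moved from about (0.8, 7.3) to (3.7, 6.2), a distance of √(2.9² + 1.1²) ≈ 3.1.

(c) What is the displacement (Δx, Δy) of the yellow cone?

(-2.2, 0.1)

The yellow cone was at about (7.6, 5.9) and moved to about (5.4, 6.0).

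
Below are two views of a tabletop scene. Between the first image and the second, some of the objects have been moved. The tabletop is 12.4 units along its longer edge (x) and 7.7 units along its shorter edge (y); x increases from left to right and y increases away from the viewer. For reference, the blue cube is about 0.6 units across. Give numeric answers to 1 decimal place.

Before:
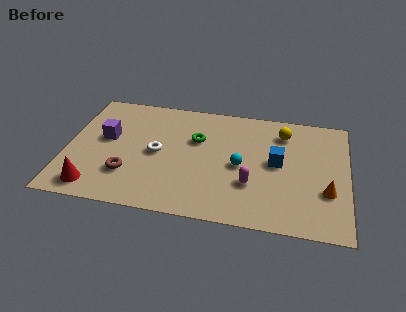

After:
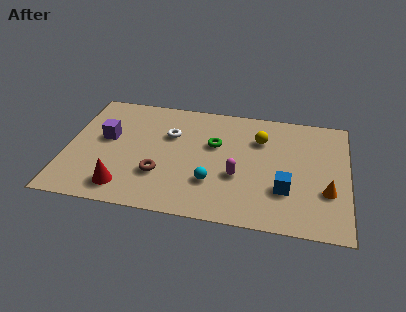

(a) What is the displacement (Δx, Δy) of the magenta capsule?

(-0.6, 0.4)

The magenta capsule started near (8.2, 2.5) and ended near (7.6, 2.9).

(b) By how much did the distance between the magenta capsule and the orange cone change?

+0.6

They were about 3.3 units apart before and 3.9 after — 0.6 units further apart.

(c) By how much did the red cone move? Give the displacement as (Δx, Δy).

(1.3, 0.2)

The red cone started near (1.4, 1.1) and ended near (2.7, 1.3).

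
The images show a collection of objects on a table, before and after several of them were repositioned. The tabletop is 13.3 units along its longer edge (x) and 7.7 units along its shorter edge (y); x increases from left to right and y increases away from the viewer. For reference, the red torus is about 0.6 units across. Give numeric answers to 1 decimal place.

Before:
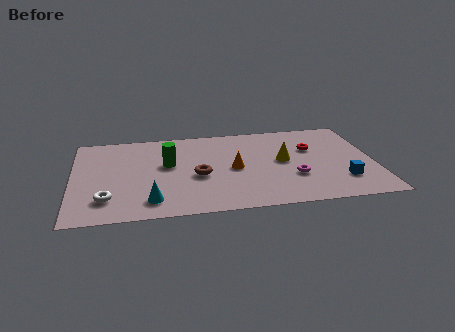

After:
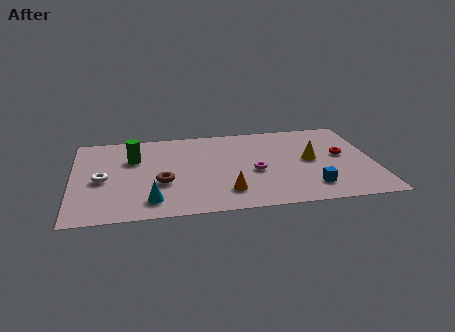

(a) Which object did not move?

the cyan cone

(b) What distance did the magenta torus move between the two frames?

1.8

From (9.7, 2.6) to (8.0, 3.3), the magenta torus covered √(1.7² + 0.7²) ≈ 1.8 units.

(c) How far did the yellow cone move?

1.2

The yellow cone was near (9.3, 4.1) before and (10.5, 4.0) after, so it travelled √(1.2² + 0.1²) ≈ 1.2 units.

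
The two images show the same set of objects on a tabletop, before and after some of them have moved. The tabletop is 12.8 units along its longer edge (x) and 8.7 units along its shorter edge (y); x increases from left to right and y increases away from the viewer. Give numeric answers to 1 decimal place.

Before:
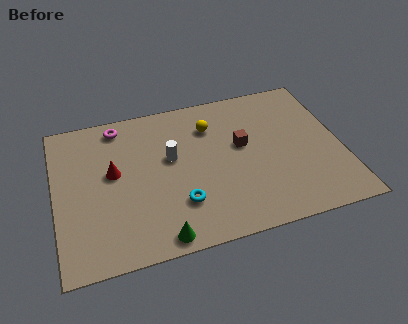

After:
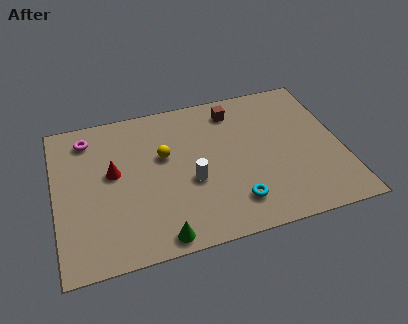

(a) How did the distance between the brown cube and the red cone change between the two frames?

+0.3

The distance was about 5.8 in the first image and 6.1 in the second, so they moved 0.3 units further apart.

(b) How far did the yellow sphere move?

2.5

From (7.1, 6.5) to (4.9, 5.3), the yellow sphere covered √(2.2² + 1.2²) ≈ 2.5 units.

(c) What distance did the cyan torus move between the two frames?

2.5

The cyan torus moved from about (5.4, 2.4) to (7.8, 1.8), a distance of √(2.4² + 0.6²) ≈ 2.5.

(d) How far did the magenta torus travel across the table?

1.5

From (3.0, 7.6) to (1.6, 7.2), the magenta torus covered √(1.4² + 0.4²) ≈ 1.5 units.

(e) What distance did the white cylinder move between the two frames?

1.8

From (5.2, 5.1) to (6.0, 3.5), the white cylinder covered √(0.8² + 1.6²) ≈ 1.8 units.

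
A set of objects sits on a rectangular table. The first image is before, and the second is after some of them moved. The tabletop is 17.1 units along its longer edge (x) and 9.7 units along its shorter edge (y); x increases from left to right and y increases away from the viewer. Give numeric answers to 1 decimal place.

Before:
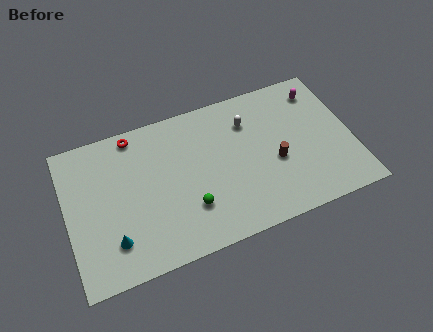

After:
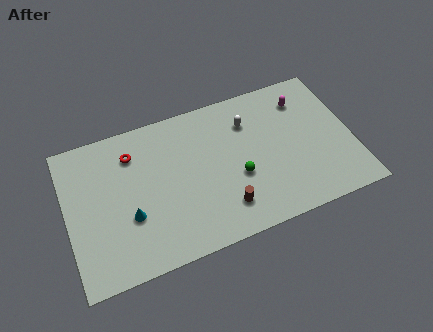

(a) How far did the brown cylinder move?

3.8

From (12.4, 4.0) to (9.1, 2.1), the brown cylinder covered √(3.3² + 1.9²) ≈ 3.8 units.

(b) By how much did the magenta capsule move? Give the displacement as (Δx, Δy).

(-1.0, -0.3)

From the two frames, the magenta capsule sits at roughly (15.5, 7.9) before and (14.5, 7.6) after.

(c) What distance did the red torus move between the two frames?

1.2

The red torus was near (4.3, 8.7) before and (4.1, 7.5) after, so it travelled √(0.2² + 1.2²) ≈ 1.2 units.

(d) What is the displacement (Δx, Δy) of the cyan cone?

(1.1, 1.2)

From the two frames, the cyan cone sits at roughly (2.5, 2.3) before and (3.6, 3.5) after.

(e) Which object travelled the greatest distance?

the brown cylinder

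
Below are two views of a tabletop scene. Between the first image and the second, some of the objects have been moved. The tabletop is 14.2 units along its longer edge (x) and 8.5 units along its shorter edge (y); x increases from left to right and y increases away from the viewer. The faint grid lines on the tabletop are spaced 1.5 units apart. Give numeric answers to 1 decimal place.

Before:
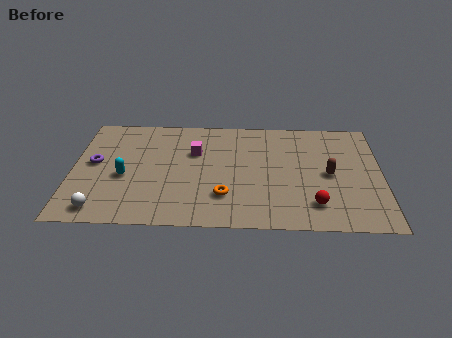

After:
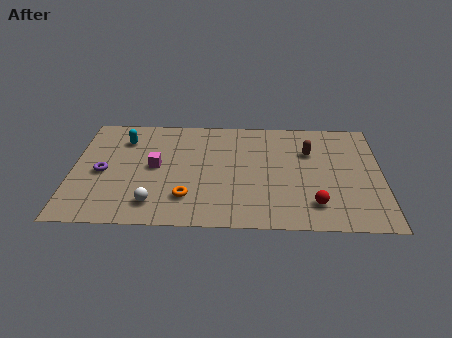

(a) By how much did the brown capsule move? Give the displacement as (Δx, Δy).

(-0.9, 1.7)

The brown capsule was at about (11.8, 4.1) and moved to about (10.9, 5.8).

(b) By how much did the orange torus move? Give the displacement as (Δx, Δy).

(-1.7, -0.2)

The orange torus started near (7.0, 2.3) and ended near (5.3, 2.1).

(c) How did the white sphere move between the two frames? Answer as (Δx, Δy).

(2.4, 0.5)

From the two frames, the white sphere sits at roughly (1.4, 1.1) before and (3.8, 1.6) after.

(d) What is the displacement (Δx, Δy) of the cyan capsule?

(-0.1, 2.9)

From the two frames, the cyan capsule sits at roughly (2.4, 3.6) before and (2.3, 6.5) after.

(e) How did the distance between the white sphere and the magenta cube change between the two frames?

-3.4

They were about 6.2 units apart before and 2.8 after — 3.4 units closer together.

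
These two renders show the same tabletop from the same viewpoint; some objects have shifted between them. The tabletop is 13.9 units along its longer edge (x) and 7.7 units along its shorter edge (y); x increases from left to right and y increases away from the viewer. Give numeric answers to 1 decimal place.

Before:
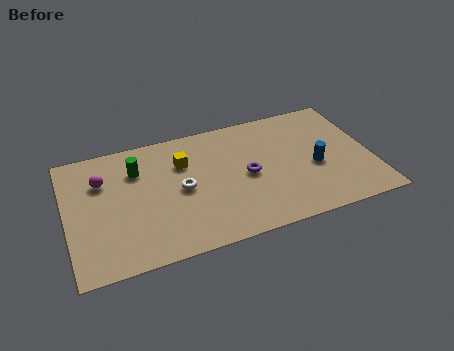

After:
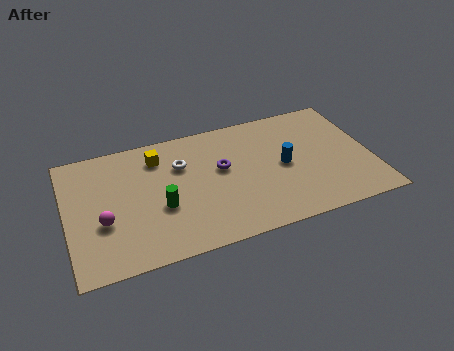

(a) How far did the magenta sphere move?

2.5

The magenta sphere was near (1.7, 5.4) before and (1.6, 2.9) after, so it travelled √(0.1² + 2.5²) ≈ 2.5 units.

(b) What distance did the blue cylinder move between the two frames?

1.5

The blue cylinder was near (11.3, 3.3) before and (9.9, 3.8) after, so it travelled √(1.4² + 0.5²) ≈ 1.5 units.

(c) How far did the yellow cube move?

1.3

From (5.4, 5.4) to (4.3, 6.1), the yellow cube covered √(1.1² + 0.7²) ≈ 1.3 units.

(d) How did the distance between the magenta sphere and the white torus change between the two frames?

+0.6

Before: roughly 3.8 units apart; after: 4.4. That's 0.6 units further apart.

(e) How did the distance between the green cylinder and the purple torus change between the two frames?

-2.0

The distance was about 5.3 in the first image and 3.3 in the second, so they moved 2.0 units closer together.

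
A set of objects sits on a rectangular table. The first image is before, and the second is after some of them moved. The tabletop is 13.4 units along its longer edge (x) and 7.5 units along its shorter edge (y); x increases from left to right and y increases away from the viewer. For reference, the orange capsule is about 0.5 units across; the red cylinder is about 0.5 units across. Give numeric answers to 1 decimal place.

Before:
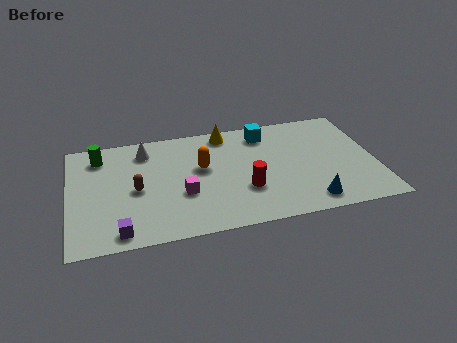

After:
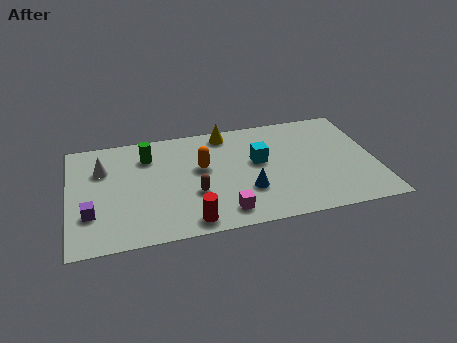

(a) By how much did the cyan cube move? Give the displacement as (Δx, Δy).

(-0.4, -1.9)

From the two frames, the cyan cube sits at roughly (8.7, 6.2) before and (8.3, 4.3) after.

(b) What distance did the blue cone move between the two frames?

2.9

The blue cone moved from about (10.3, 1.1) to (7.7, 2.4), a distance of √(2.6² + 1.3²) ≈ 2.9.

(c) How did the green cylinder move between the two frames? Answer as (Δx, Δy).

(2.1, -0.4)

The green cylinder was at about (1.4, 6.1) and moved to about (3.5, 5.7).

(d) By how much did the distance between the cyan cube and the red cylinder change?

+0.8

Before: roughly 3.9 units apart; after: 4.7. That's 0.8 units further apart.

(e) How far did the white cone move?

2.1

The white cone was near (3.4, 6.1) before and (1.5, 5.2) after, so it travelled √(1.9² + 0.9²) ≈ 2.1 units.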